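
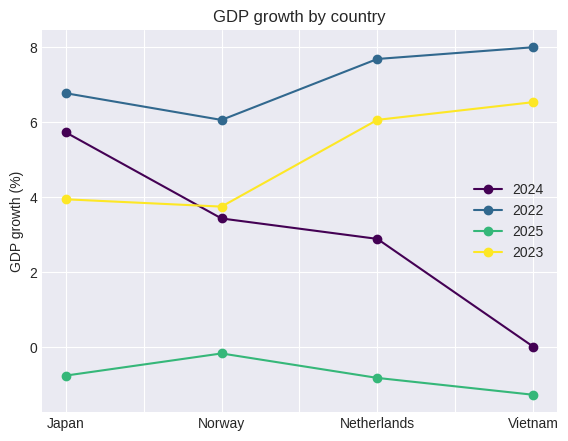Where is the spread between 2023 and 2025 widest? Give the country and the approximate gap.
Vietnam, ≈ 8 %

Vietnam: 2023 ≈ 7, 2025 ≈ -1 → gap ≈ 8. Next-largest (Netherlands) is only ≈ 7.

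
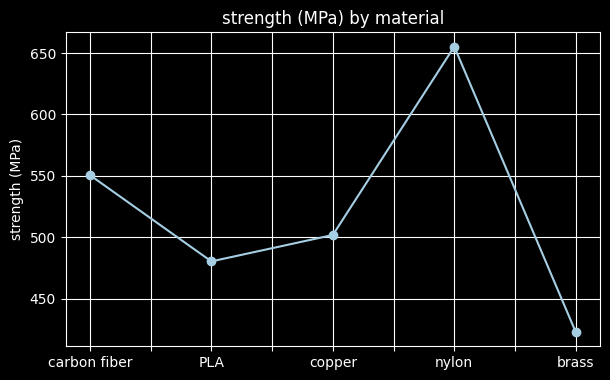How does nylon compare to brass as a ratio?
≈ 1.57×

nylon ≈ 660, brass ≈ 420; 660/420 ≈ 1.57.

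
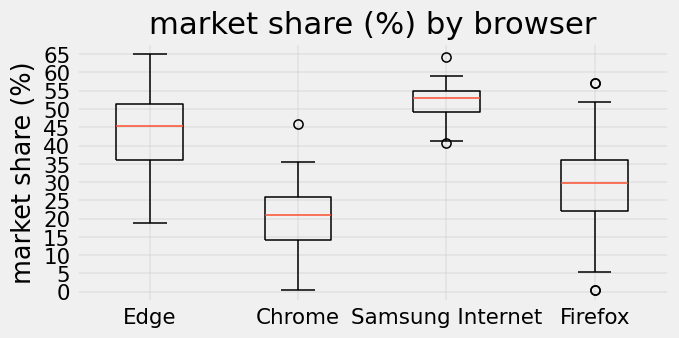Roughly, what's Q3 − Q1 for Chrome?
≈ 10

Q3 ≈ 25, Q1 ≈ 15; IQR ≈ 10.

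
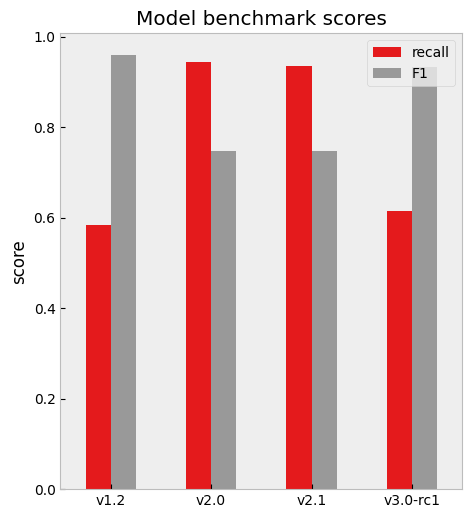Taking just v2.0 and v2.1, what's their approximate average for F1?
(0.7 + 0.7) / 2 ≈ 0.7.

≈ 0.7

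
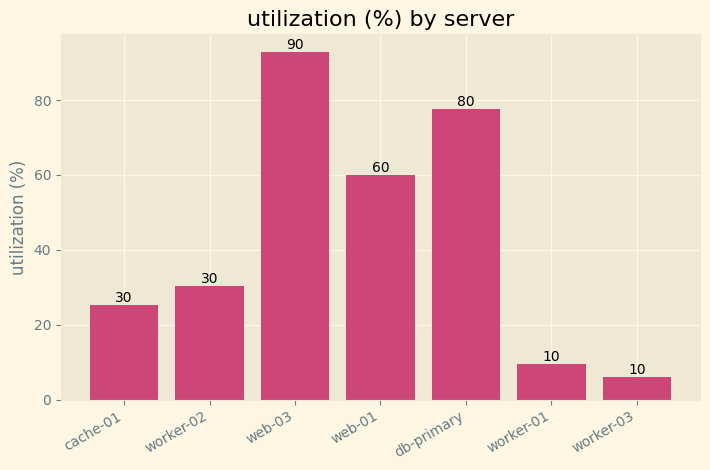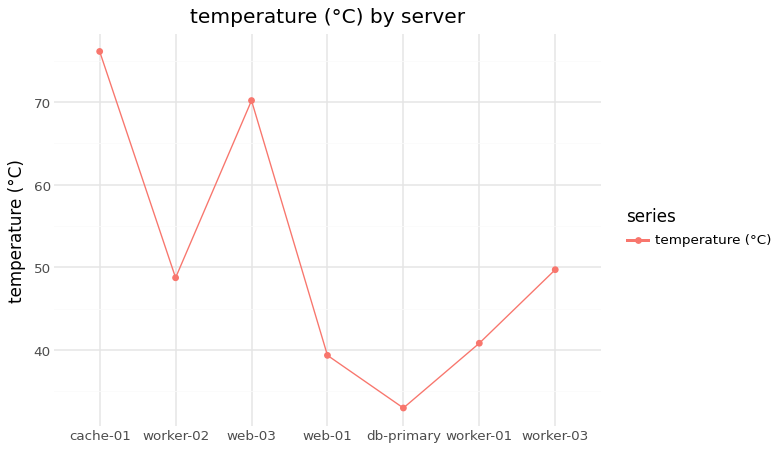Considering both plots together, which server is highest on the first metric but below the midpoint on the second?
Chart 2 median temperature (°C) ≈ 50; below-median servers: web-01, db-primary, worker-01. Among those, db-primary has the highest utilization (%) (≈ 80).

db-primary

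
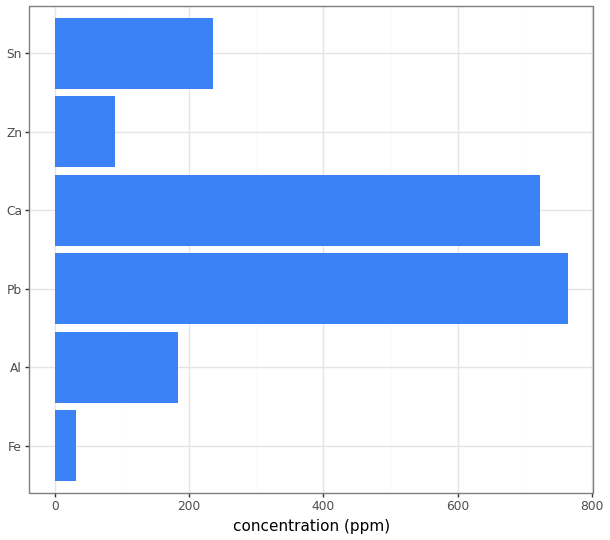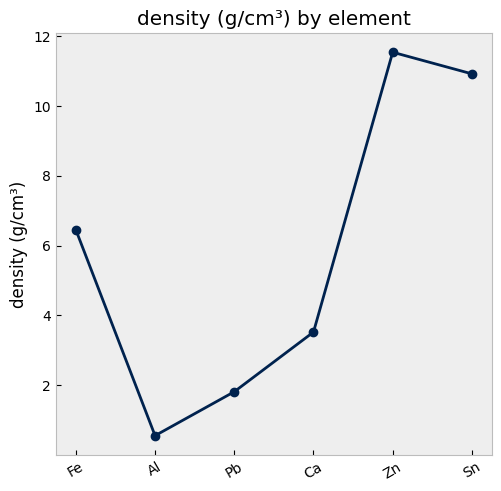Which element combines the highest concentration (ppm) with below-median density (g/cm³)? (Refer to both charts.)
Pb

Chart 2 median density (g/cm³) ≈ 4; below-median elements: Al, Pb, Ca. Among those, Pb has the highest concentration (ppm) (≈ 800).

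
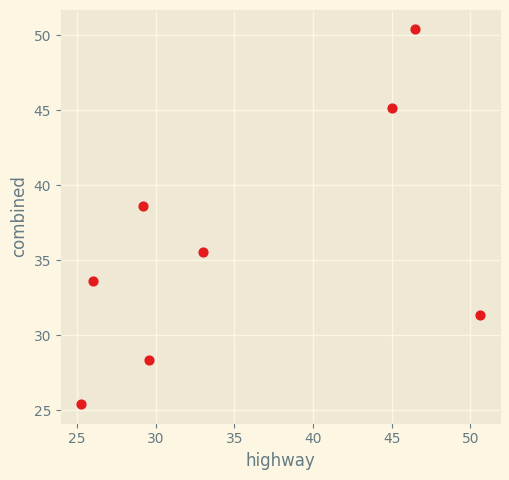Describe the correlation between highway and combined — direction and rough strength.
positive, moderate

Points are positively correlated; moderate (|r| ≈ 0.6).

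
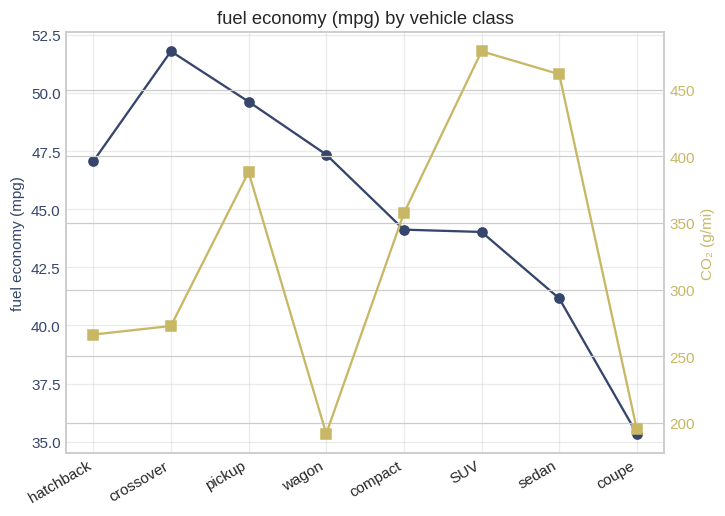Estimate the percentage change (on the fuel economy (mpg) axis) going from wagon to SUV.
≈ -8.3%

wagon ≈ 48, SUV ≈ 44; (44 − 48) / 48 ≈ -8.3%.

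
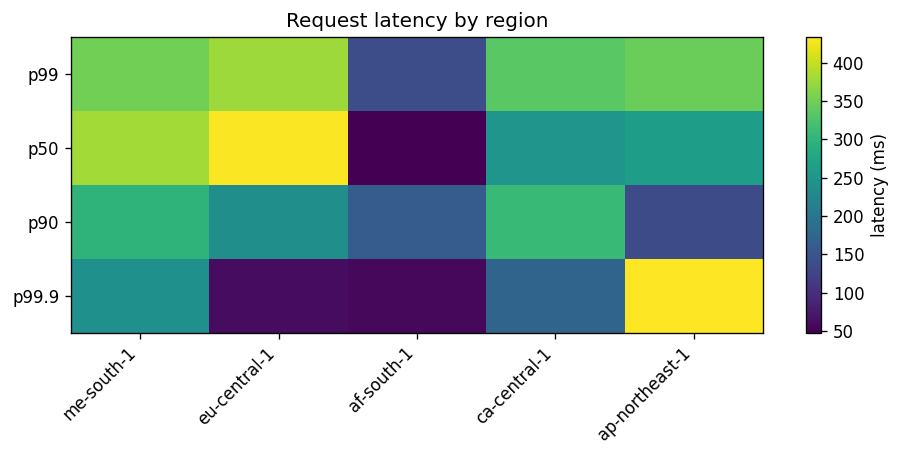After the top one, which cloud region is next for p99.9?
Top 3 for p99.9: ap-northeast-1 ≈ 450, me-south-1 ≈ 250, ca-central-1 ≈ 150.

me-south-1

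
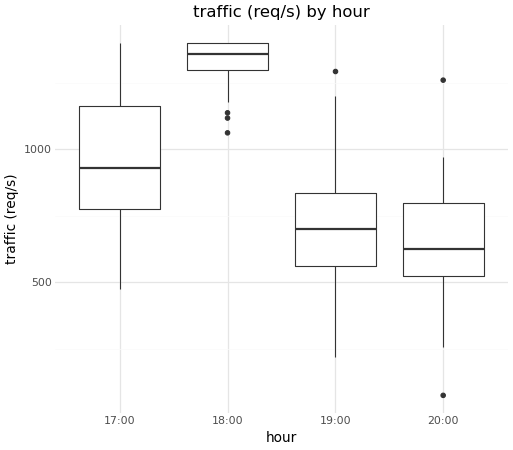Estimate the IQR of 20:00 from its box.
≈ 300

Q3 ≈ 800, Q1 ≈ 500; IQR ≈ 300.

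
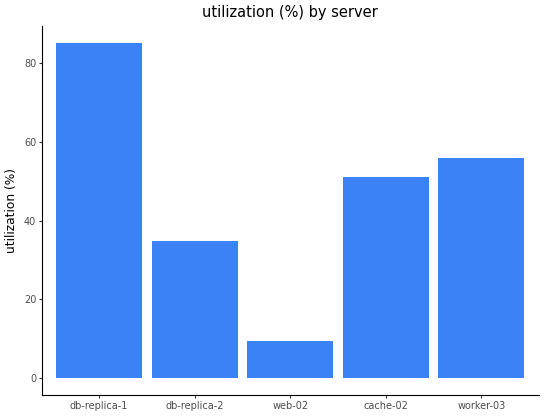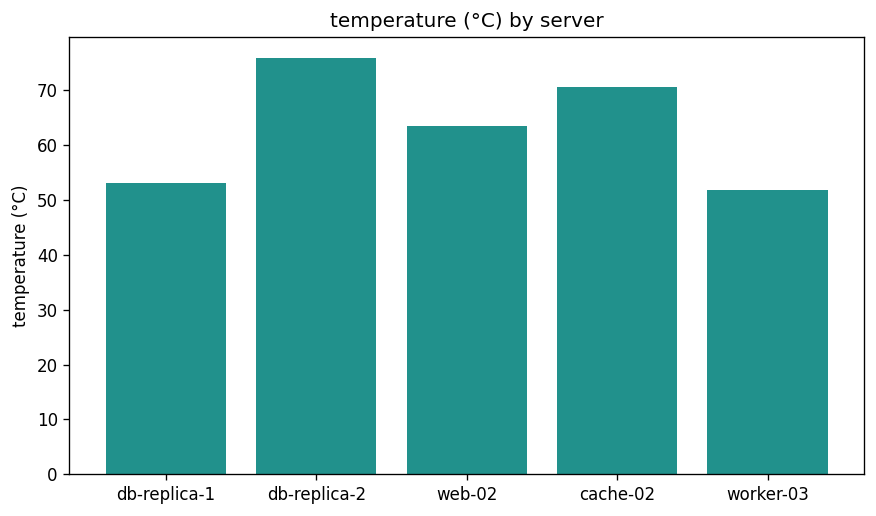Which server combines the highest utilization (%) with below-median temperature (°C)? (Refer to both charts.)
Chart 2 median temperature (°C) ≈ 60; below-median servers: db-replica-1, worker-03. Among those, db-replica-1 has the highest utilization (%) (≈ 90).

db-replica-1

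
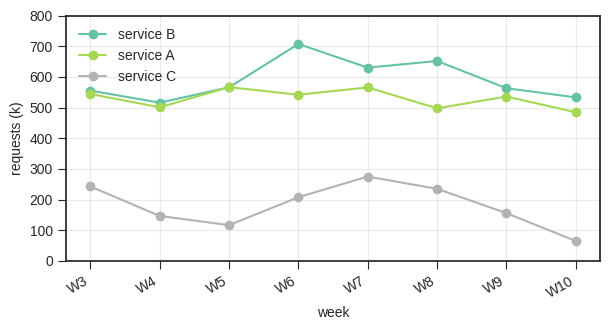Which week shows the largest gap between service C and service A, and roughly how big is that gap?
W5: service C ≈ 100, service A ≈ 600 → gap ≈ 500. Next-largest (W10) is only ≈ 400.

W5, ≈ 500 k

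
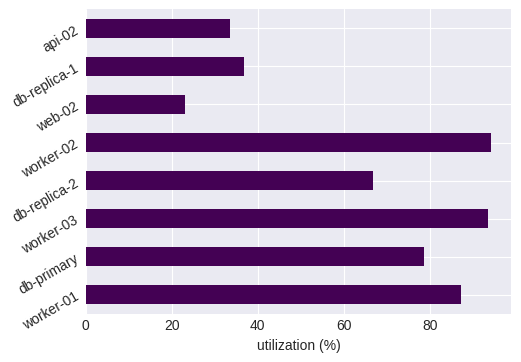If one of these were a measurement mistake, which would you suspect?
web-02 ≈ 20; the rest sit between ≈ 30 and ≈ 90.

web-02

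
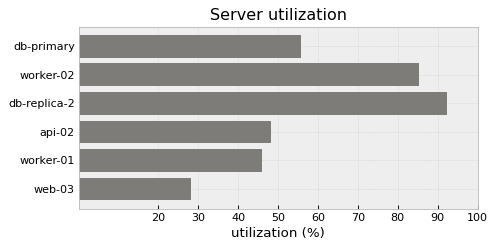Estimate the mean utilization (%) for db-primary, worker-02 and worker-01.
≈ 67

(60 + 90 + 50) / 3 ≈ 67.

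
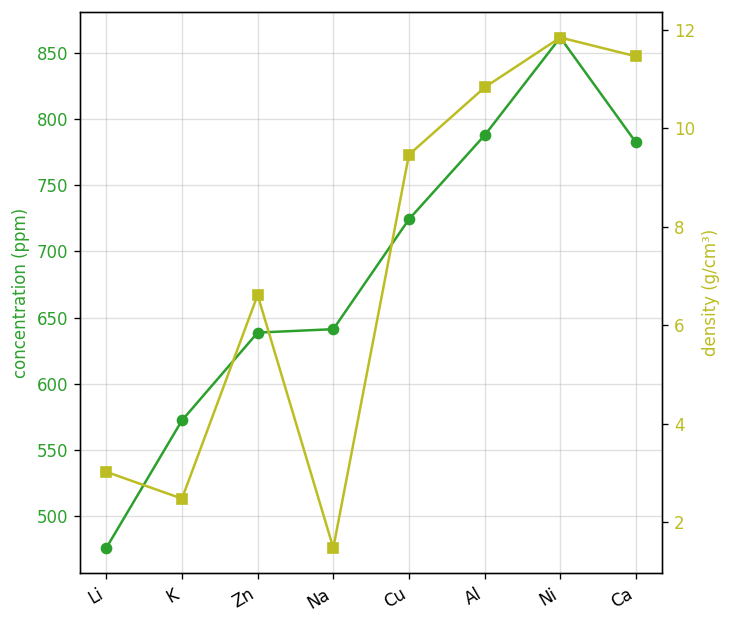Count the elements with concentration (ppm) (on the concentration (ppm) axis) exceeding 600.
Above 600: Zn, Na, Cu, Al, Ni, Ca.

6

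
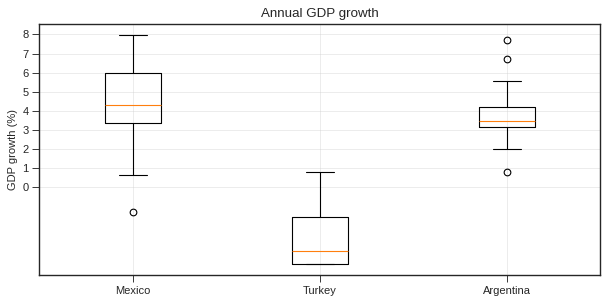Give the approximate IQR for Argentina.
≈ 1

Q3 ≈ 4, Q1 ≈ 3; IQR ≈ 1.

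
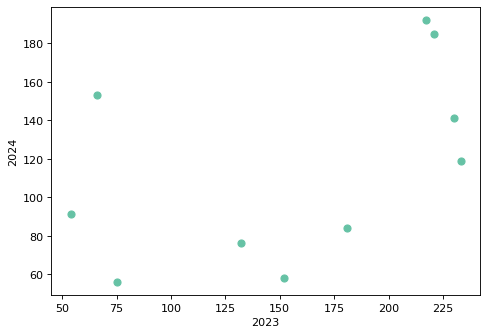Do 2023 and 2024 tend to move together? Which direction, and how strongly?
Points are positively correlated; moderate (|r| ≈ 0.5).

positive, moderate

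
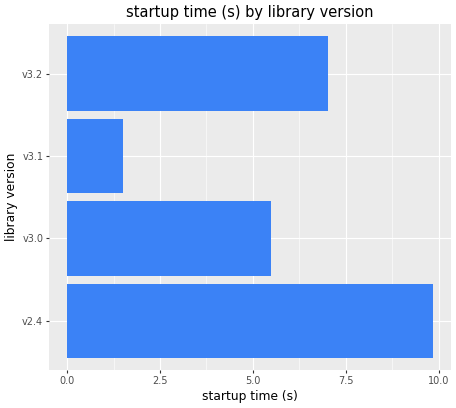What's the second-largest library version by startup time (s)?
v3.2

Top 3: v2.4 ≈ 10, v3.2 ≈ 7, v3.0 ≈ 5.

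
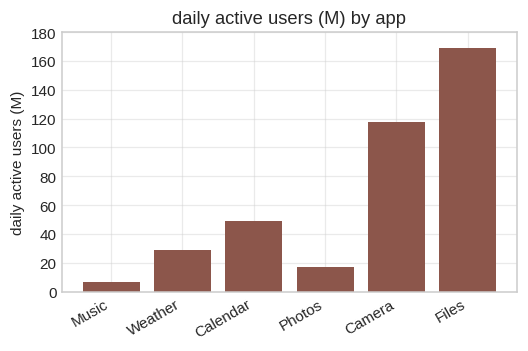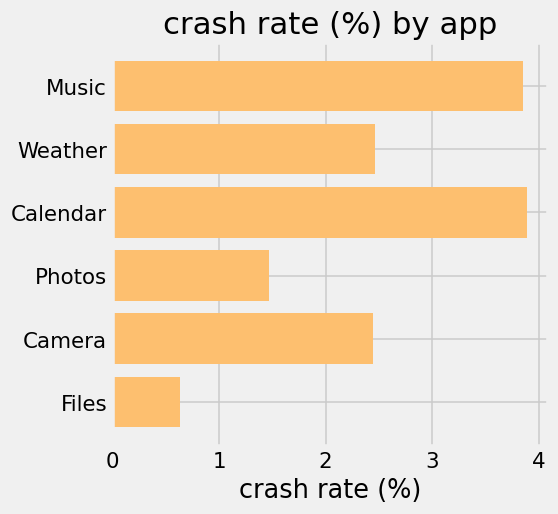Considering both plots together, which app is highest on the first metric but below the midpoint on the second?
Files

Chart 2 median crash rate (%) ≈ 2.5; below-median apps: Photos, Camera, Files. Among those, Files has the highest daily active users (M) (≈ 160).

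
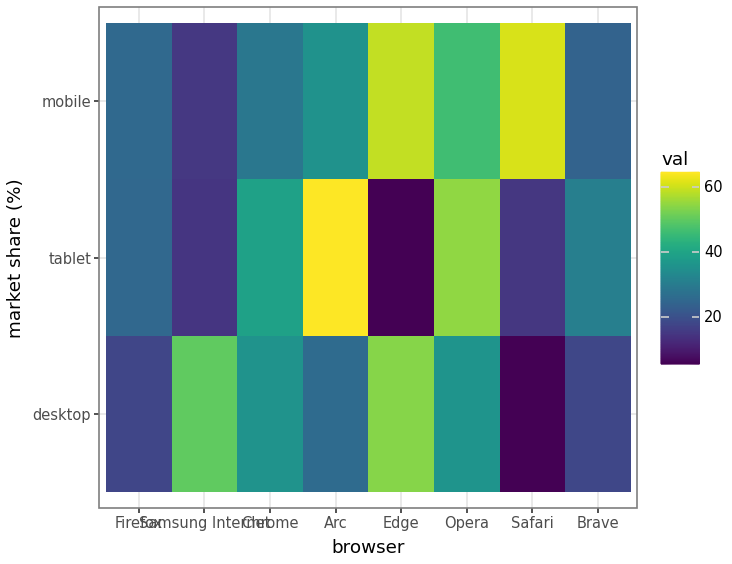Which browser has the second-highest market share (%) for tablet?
Opera

Top 3 for tablet: Arc ≈ 65, Opera ≈ 55, Chrome ≈ 40.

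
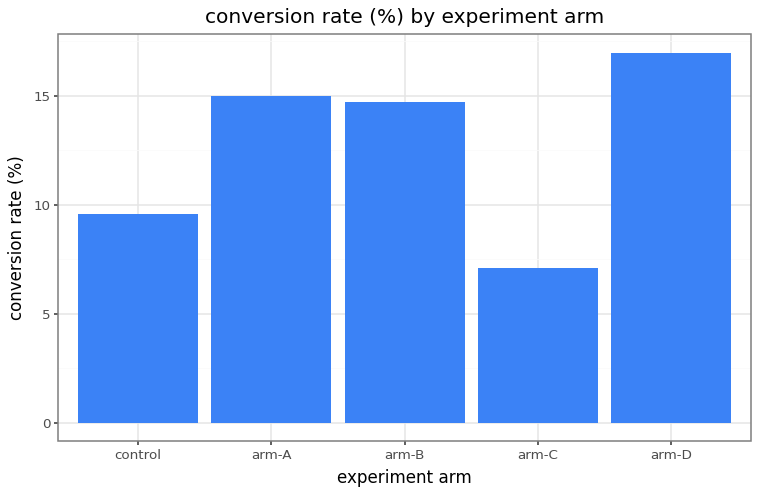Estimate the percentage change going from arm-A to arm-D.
arm-A ≈ 14, arm-D ≈ 16; (16 − 14) / 14 ≈ +14.3%.

≈ +14.3%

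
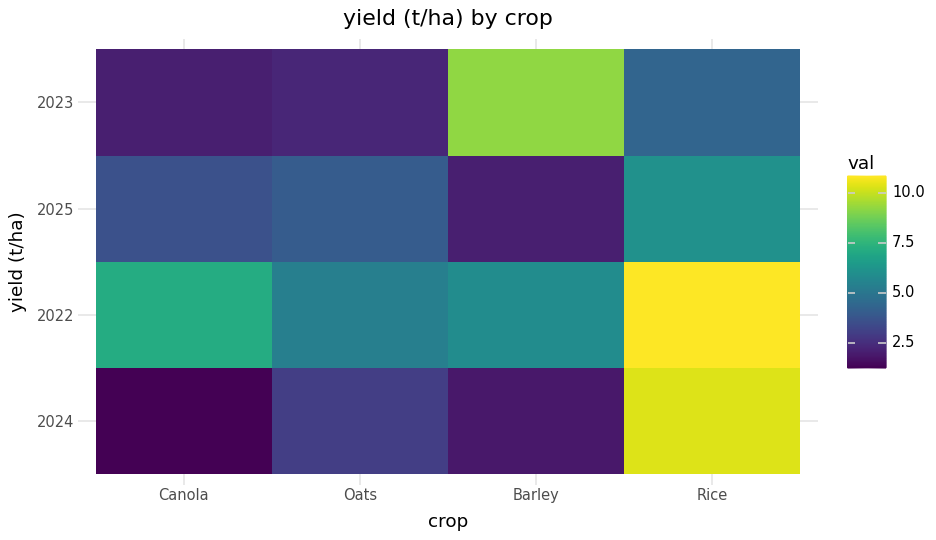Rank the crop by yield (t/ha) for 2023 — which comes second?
Top 3 for 2023: Barley ≈ 9, Rice ≈ 4, Oats ≈ 2.

Rice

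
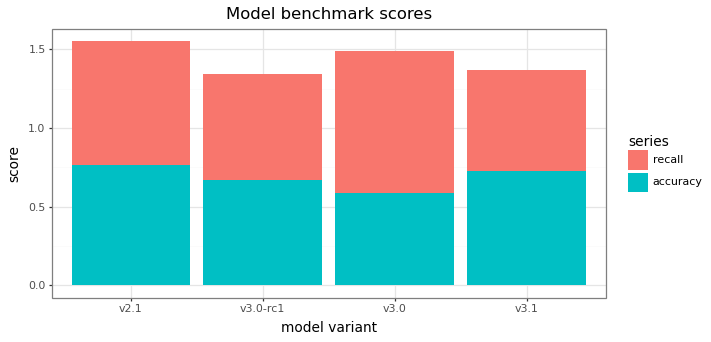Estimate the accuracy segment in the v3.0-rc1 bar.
≈ 0.6

accuracy top ≈ 0.6, bottom ≈ 0.0; segment ≈ 0.6.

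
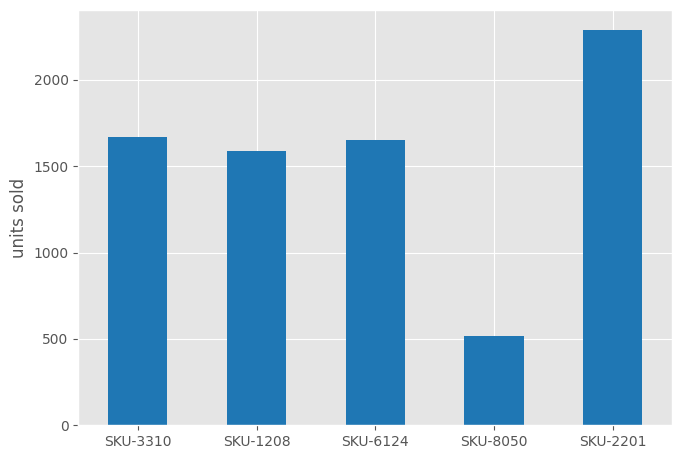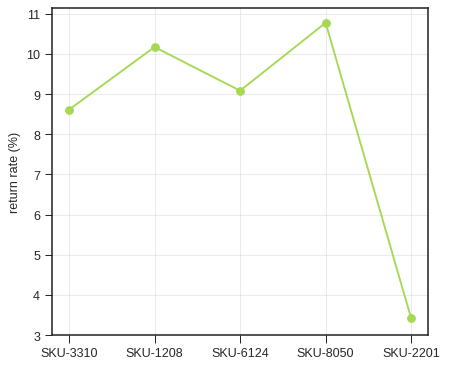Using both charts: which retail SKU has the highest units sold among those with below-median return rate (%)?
Chart 2 median return rate (%) ≈ 9; below-median retail SKUs: SKU-3310, SKU-2201. Among those, SKU-2201 has the highest units sold (≈ 2500).

SKU-2201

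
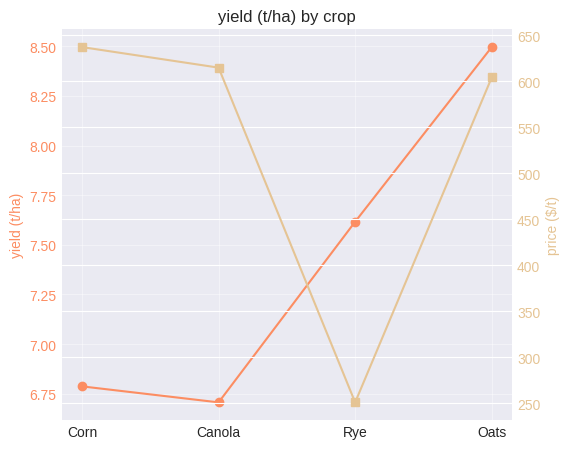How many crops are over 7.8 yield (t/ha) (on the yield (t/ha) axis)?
Above 7.8: Oats.

1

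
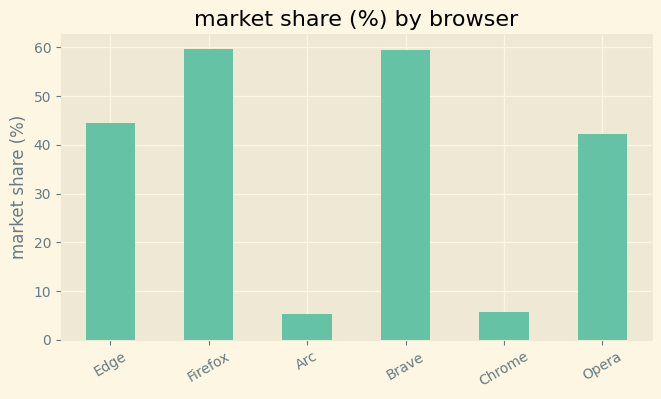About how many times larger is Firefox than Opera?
≈ 1.5×

Firefox ≈ 60, Opera ≈ 40; 60/40 ≈ 1.5.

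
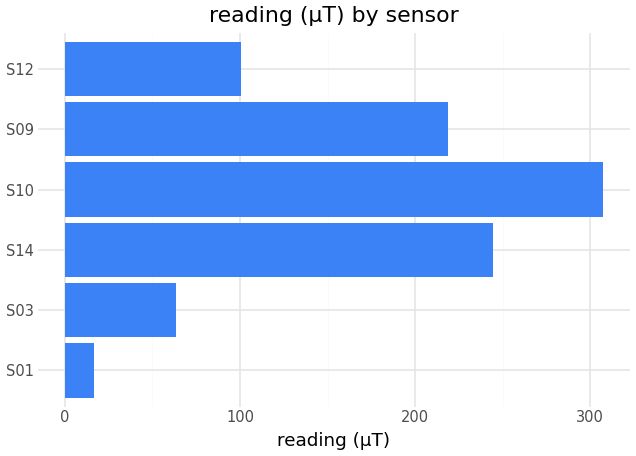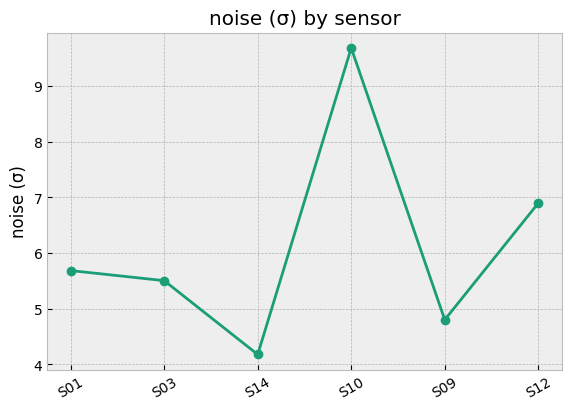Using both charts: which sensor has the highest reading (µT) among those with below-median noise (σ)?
Chart 2 median noise (σ) ≈ 6; below-median sensors: S03, S14, S09. Among those, S14 has the highest reading (µT) (≈ 250).

S14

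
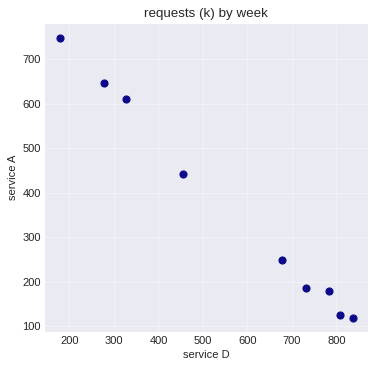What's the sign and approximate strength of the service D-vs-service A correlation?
negative, strong

Points are negatively correlated; strong (|r| ≈ 1.0).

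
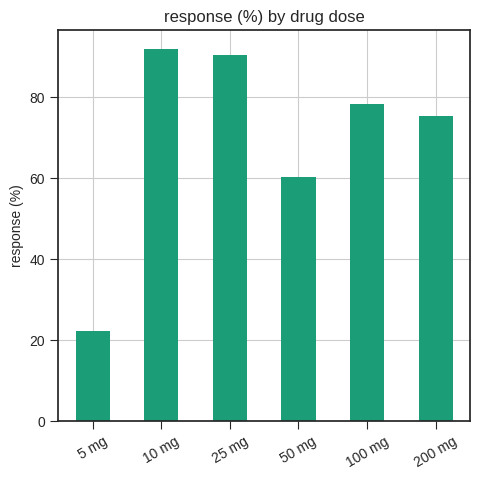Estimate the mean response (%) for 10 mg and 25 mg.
(90 + 90) / 2 ≈ 90.

≈ 90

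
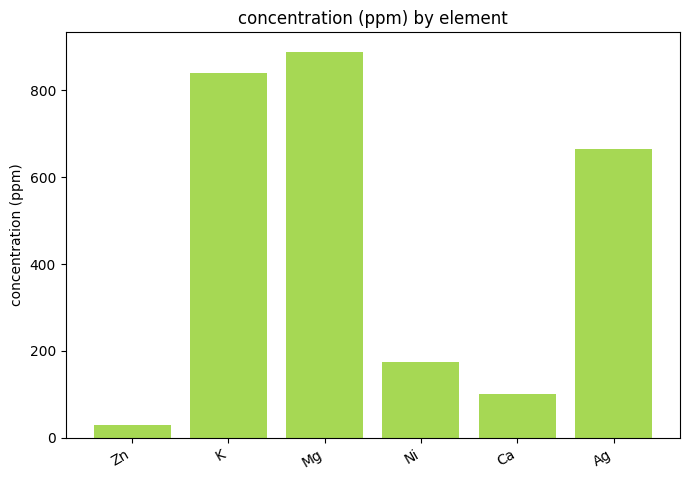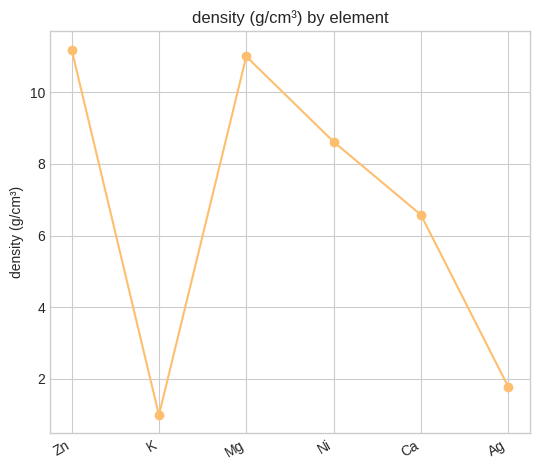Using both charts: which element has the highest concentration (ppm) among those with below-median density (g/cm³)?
K

Chart 2 median density (g/cm³) ≈ 8; below-median elements: K, Ca, Ag. Among those, K has the highest concentration (ppm) (≈ 800).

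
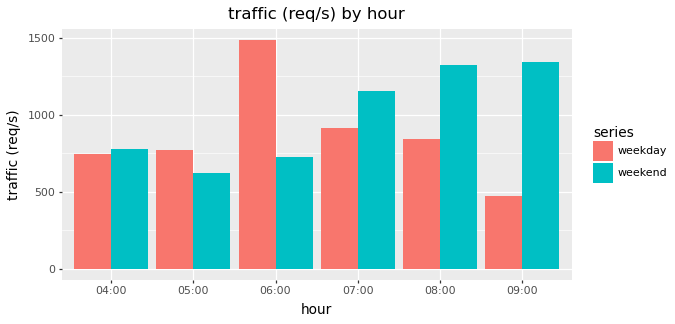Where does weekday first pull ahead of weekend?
05:00

04:00: weekday ≈ 800 vs weekend ≈ 800 (not yet); 05:00: weekday ≈ 800 vs weekend ≈ 600 (first crossover).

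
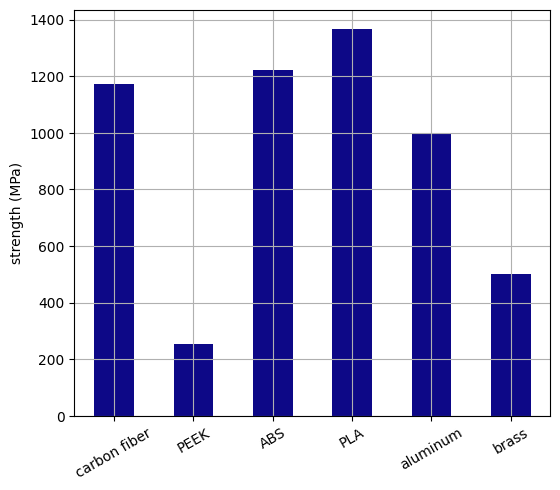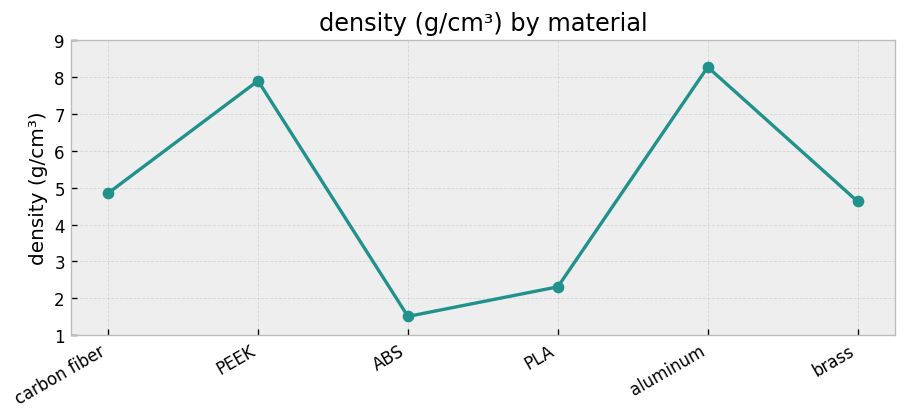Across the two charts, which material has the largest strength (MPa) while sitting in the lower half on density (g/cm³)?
Chart 2 median density (g/cm³) ≈ 5; below-median materials: ABS, PLA, brass. Among those, PLA has the highest strength (MPa) (≈ 1400).

PLA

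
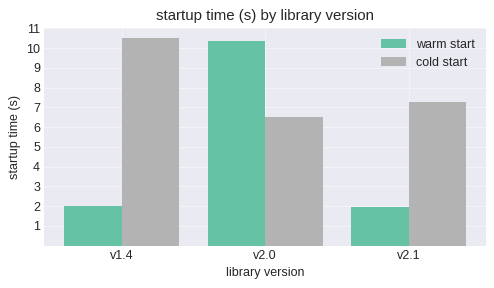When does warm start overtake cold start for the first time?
v2.0

v1.4: warm start ≈ 2 vs cold start ≈ 11 (not yet); v2.0: warm start ≈ 10 vs cold start ≈ 7 (first crossover).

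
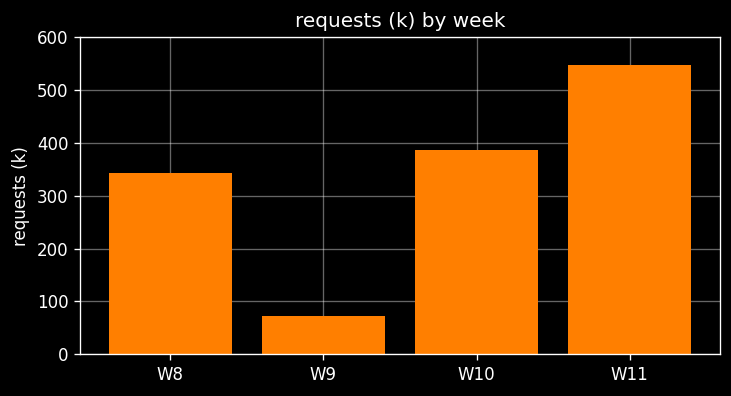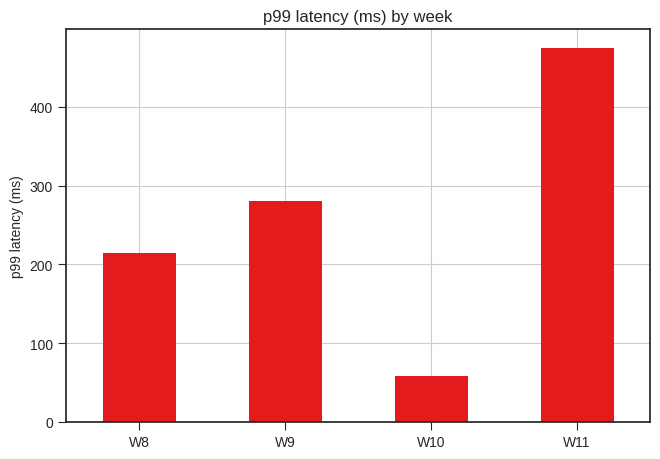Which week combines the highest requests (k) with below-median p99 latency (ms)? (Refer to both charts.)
W10

Chart 2 median p99 latency (ms) ≈ 250; below-median weeks: W8, W10. Among those, W10 has the highest requests (k) (≈ 400).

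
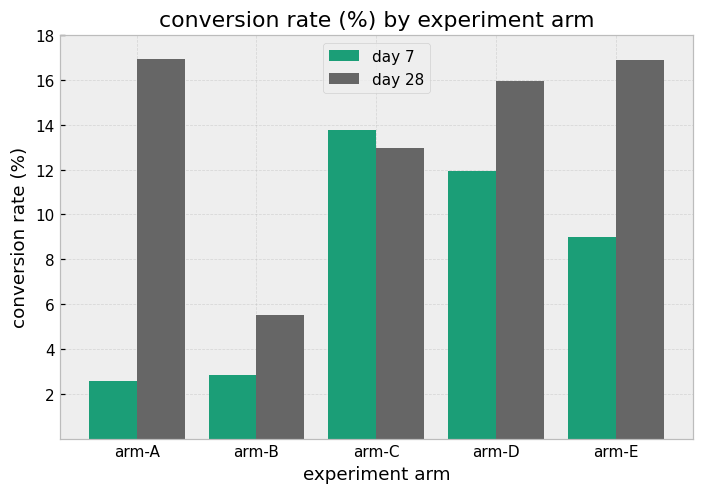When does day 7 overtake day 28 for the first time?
arm-C

arm-B: day 7 ≈ 2 vs day 28 ≈ 6 (not yet); arm-C: day 7 ≈ 14 vs day 28 ≈ 12 (first crossover).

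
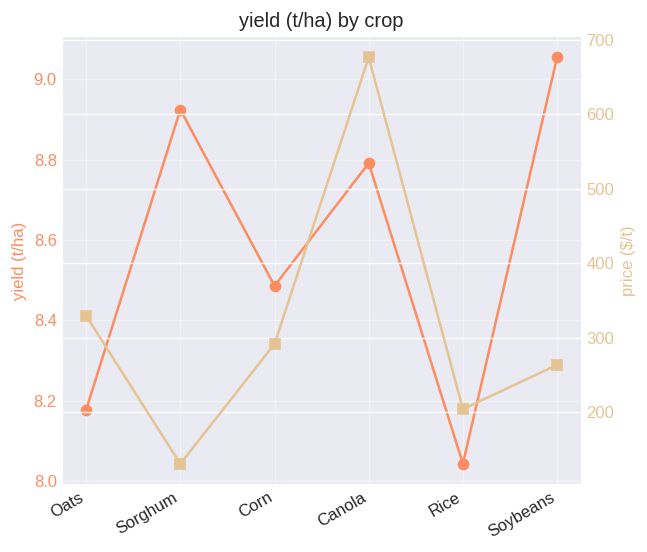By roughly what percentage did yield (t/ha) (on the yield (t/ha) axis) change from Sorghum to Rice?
≈ -10.1%

Sorghum ≈ 8.9, Rice ≈ 8.0; (8.0 − 8.9) / 8.9 ≈ -10.1%.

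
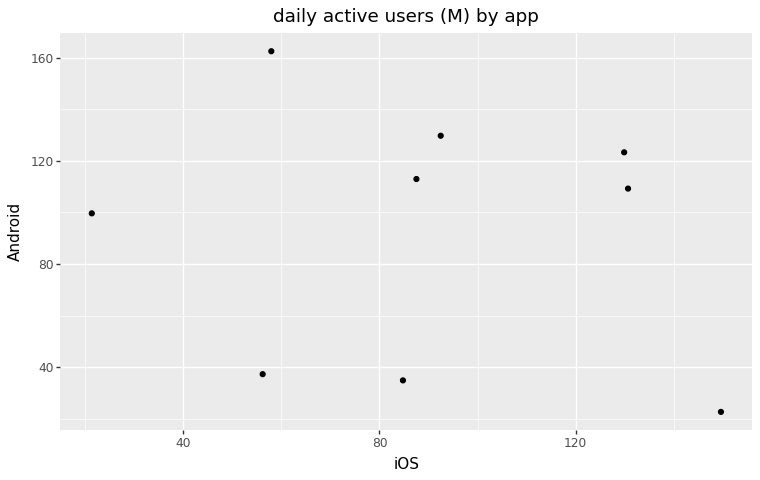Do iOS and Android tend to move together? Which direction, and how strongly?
Points are roughly uncorrelated; weak (|r| ≈ 0.2).

no clear correlation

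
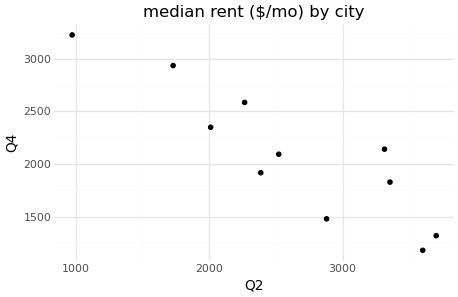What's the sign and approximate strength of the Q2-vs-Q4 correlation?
negative, strong

Points are negatively correlated; strong (|r| ≈ 0.9).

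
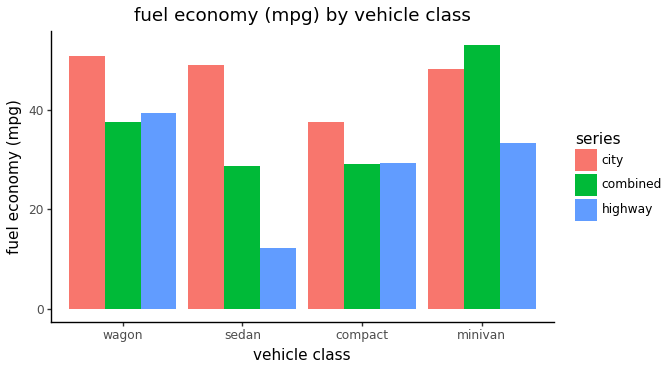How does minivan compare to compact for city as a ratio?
≈ 1.25×

minivan ≈ 50, compact ≈ 40; 50/40 ≈ 1.25.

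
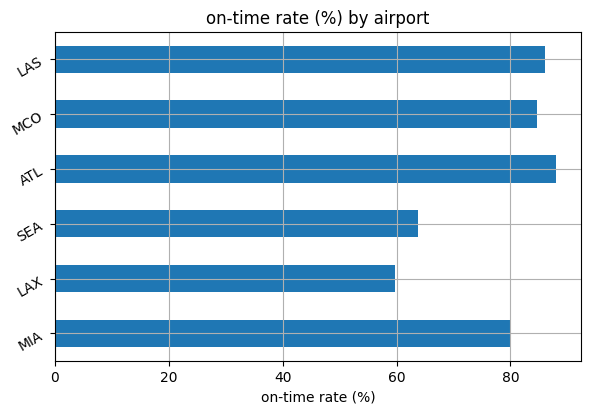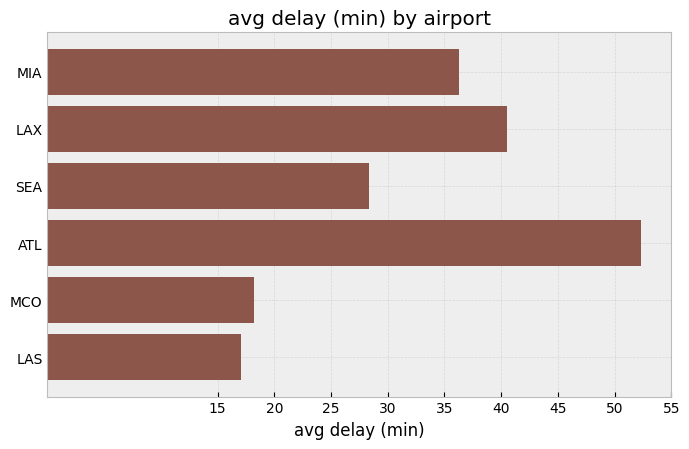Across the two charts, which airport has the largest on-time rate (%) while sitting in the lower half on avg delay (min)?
LAS

Chart 2 median avg delay (min) ≈ 30; below-median airports: SEA, MCO, LAS. Among those, LAS has the highest on-time rate (%) (≈ 90).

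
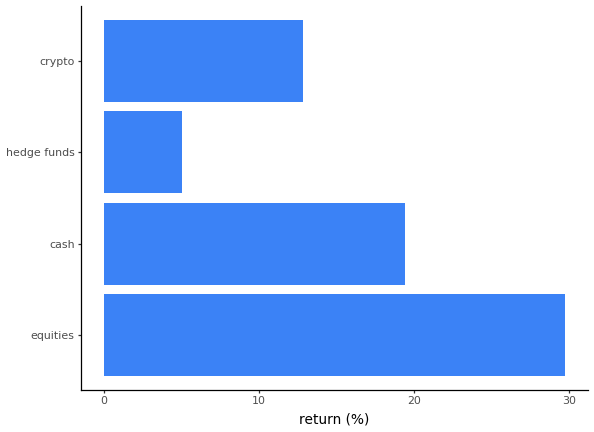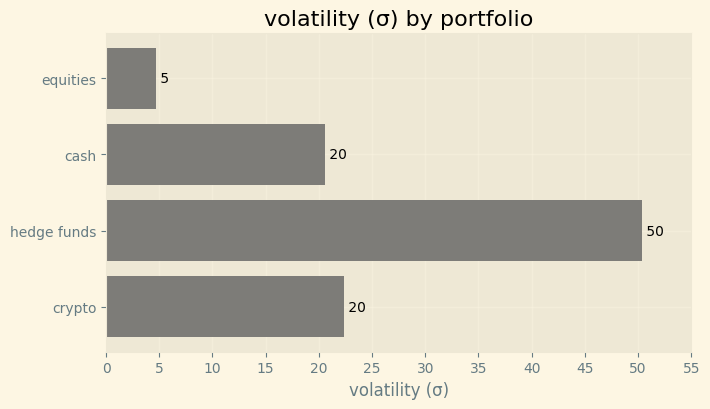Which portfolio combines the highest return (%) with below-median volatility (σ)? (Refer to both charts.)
equities

Chart 2 median volatility (σ) ≈ 20; below-median portfolios: equities, cash. Among those, equities has the highest return (%) (≈ 30).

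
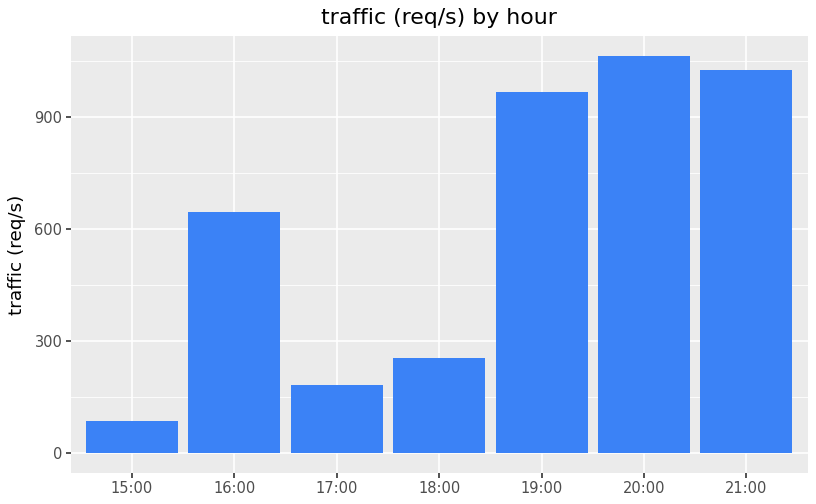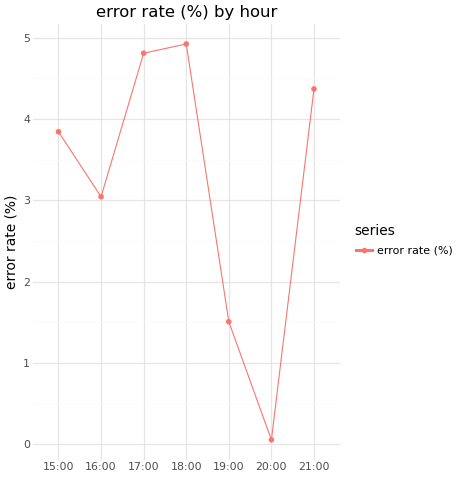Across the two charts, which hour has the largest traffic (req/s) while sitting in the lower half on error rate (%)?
Chart 2 median error rate (%) ≈ 4; below-median hours: 16:00, 19:00, 20:00. Among those, 20:00 has the highest traffic (req/s) (≈ 1100).

20:00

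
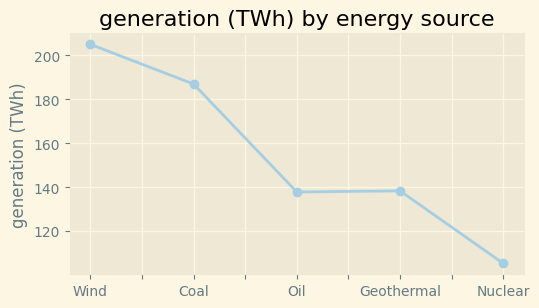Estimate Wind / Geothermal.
≈ 1.43×

Wind ≈ 200, Geothermal ≈ 140; 200/140 ≈ 1.43.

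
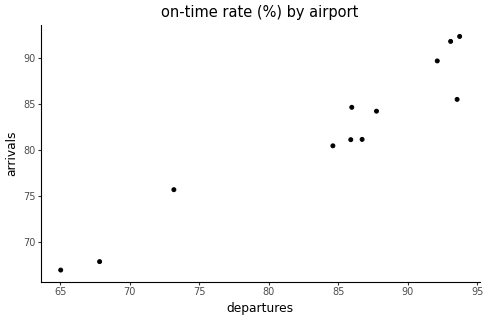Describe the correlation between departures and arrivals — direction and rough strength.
positive, strong

Points are positively correlated; strong (|r| ≈ 1.0).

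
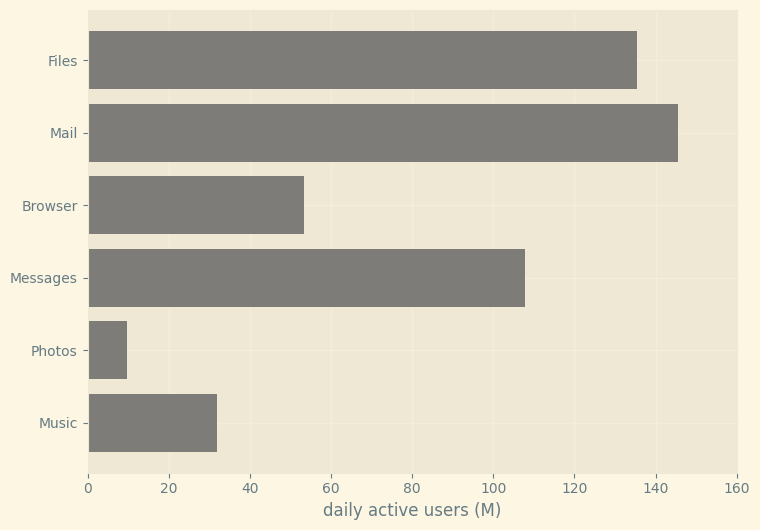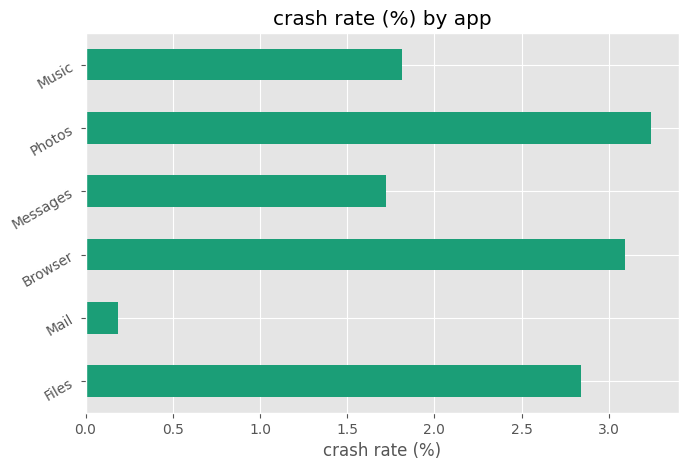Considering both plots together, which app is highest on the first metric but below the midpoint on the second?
Chart 2 median crash rate (%) ≈ 2.5; below-median apps: Mail, Messages, Music. Among those, Mail has the highest daily active users (M) (≈ 140).

Mail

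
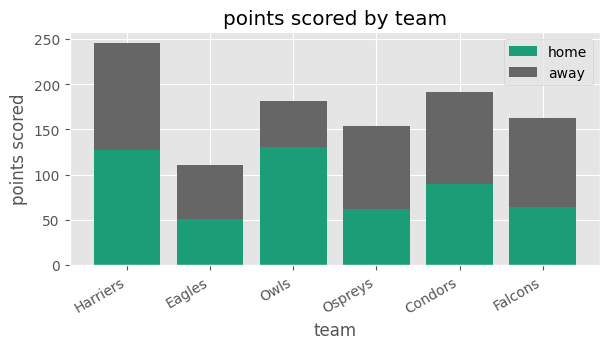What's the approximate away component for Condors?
≈ 100

away top ≈ 200, bottom ≈ 100; segment ≈ 100.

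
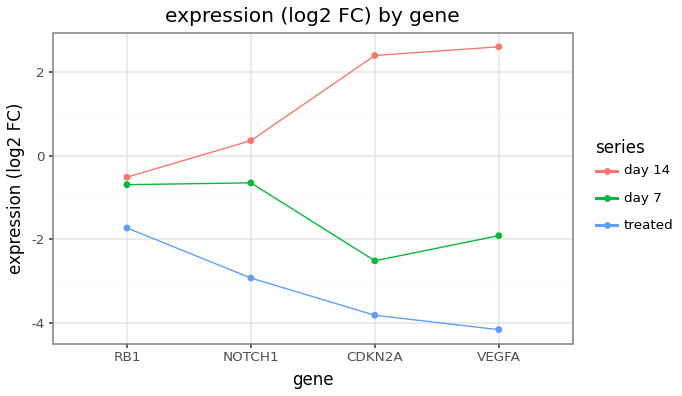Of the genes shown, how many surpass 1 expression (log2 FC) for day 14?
2

Above 1: CDKN2A, VEGFA.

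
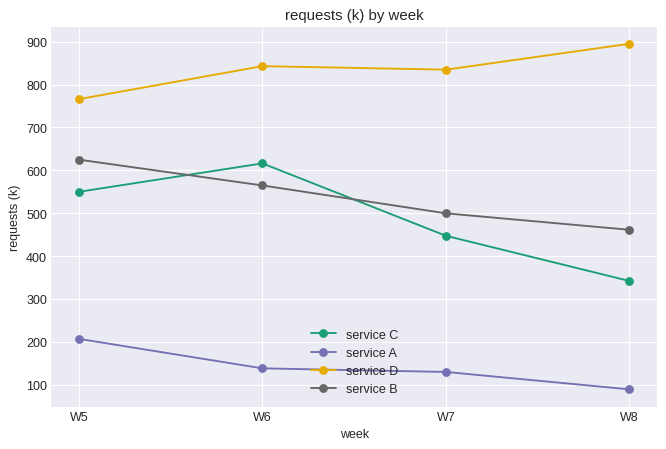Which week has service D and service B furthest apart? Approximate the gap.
W8: service D ≈ 900, service B ≈ 500 → gap ≈ 400. Next-largest (W7) is only ≈ 300.

W8, ≈ 400 k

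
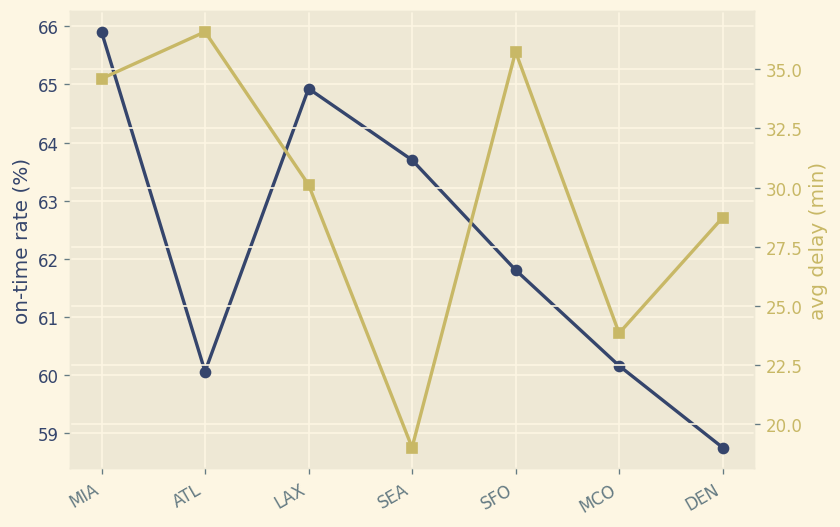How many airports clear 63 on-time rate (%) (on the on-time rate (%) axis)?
Above 63: MIA, LAX, SEA.

3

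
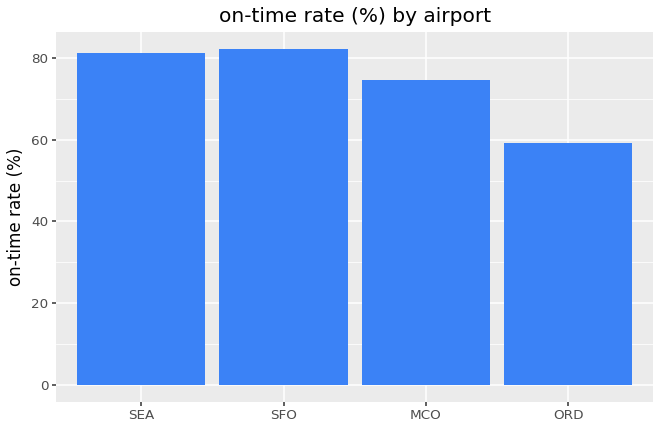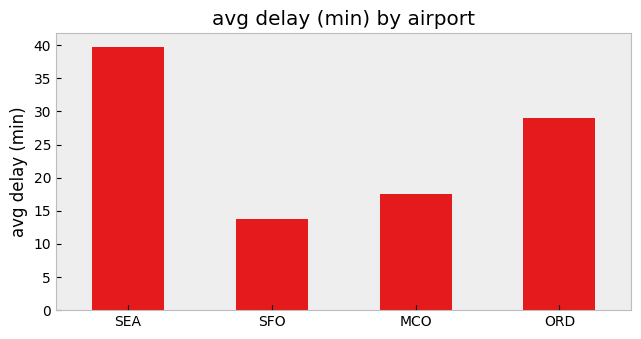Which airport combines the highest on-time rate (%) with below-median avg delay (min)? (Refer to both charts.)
Chart 2 median avg delay (min) ≈ 25; below-median airports: SFO, MCO. Among those, SFO has the highest on-time rate (%) (≈ 80).

SFO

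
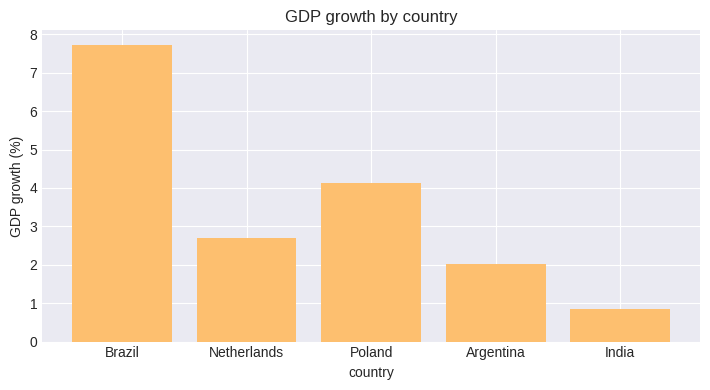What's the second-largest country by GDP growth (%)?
Top 3: Brazil ≈ 8, Poland ≈ 4, Netherlands ≈ 3.

Poland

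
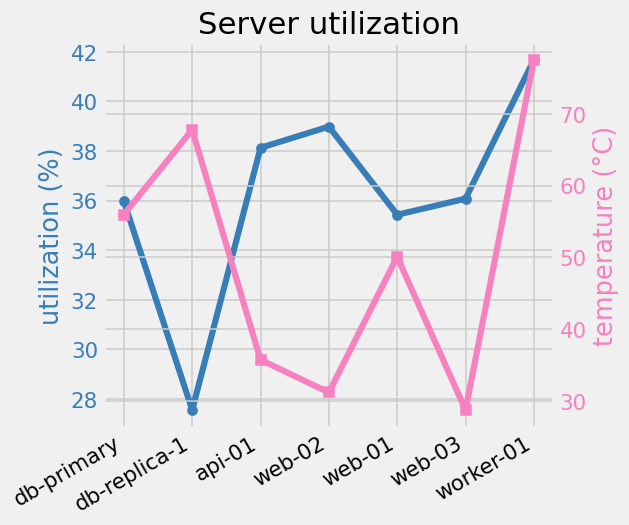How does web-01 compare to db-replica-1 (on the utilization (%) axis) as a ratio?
web-01 ≈ 36, db-replica-1 ≈ 28; 36/28 ≈ 1.29.

≈ 1.29×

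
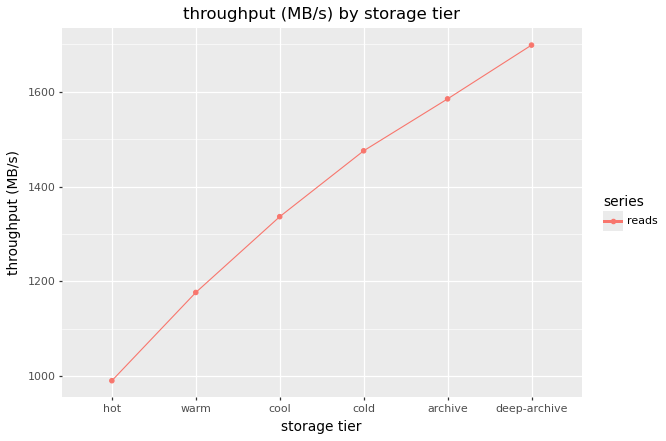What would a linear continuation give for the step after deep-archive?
≈ 1800

Last three: 1500, 1600, 1700 → slope ≈ 100/step → next ≈ 1800.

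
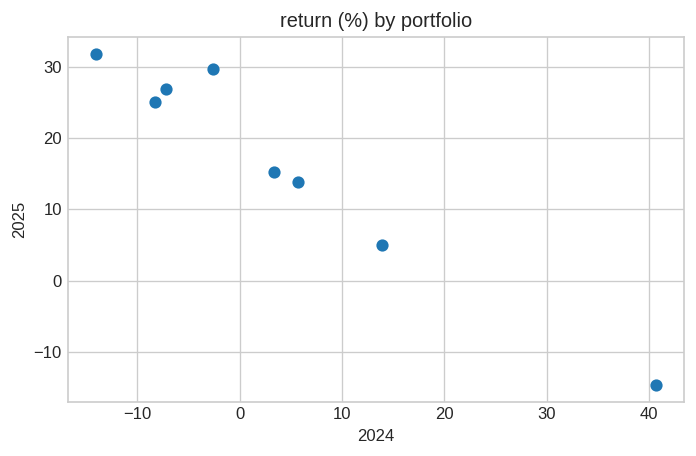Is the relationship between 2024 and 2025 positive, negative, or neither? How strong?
Points are negatively correlated; strong (|r| ≈ 1.0).

negative, strong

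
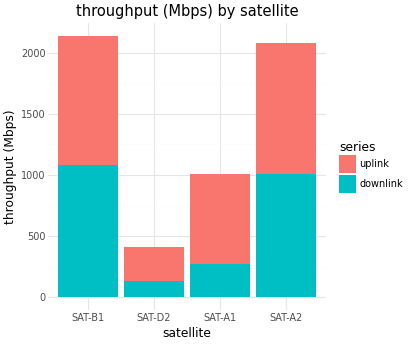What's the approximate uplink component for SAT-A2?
uplink top ≈ 2000, bottom ≈ 1000; segment ≈ 1000.

≈ 1000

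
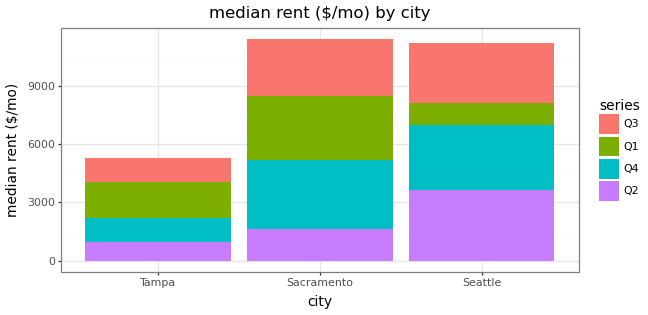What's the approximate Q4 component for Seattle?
Q4 top ≈ 7000, bottom ≈ 4000; segment ≈ 3000.

≈ 3000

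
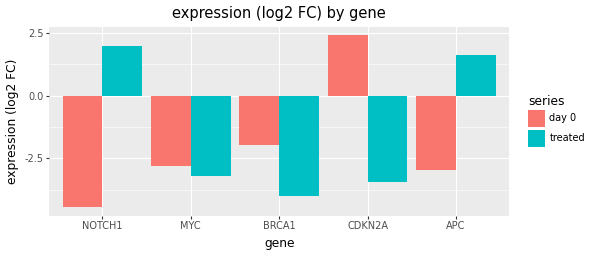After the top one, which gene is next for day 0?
Top 3 for day 0: CDKN2A ≈ 2, BRCA1 ≈ -2, MYC ≈ -3.

BRCA1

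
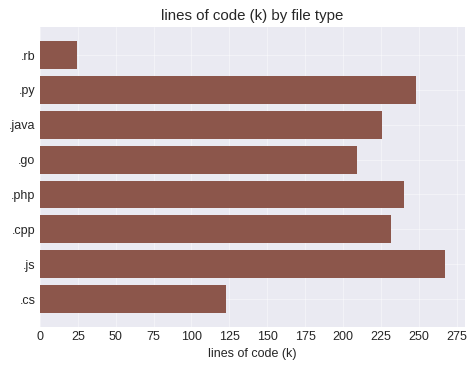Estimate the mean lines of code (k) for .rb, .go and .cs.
≈ 117

(25 + 200 + 125) / 3 ≈ 117.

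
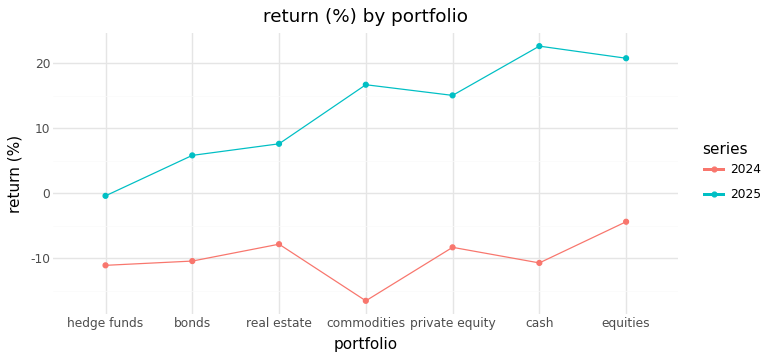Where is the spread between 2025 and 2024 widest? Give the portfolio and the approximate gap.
cash, ≈ 35 %

cash: 2025 ≈ 25, 2024 ≈ -10 → gap ≈ 35. Next-largest (commodities) is only ≈ 30.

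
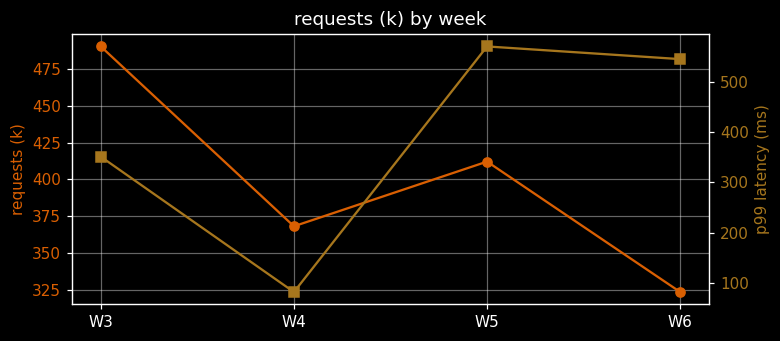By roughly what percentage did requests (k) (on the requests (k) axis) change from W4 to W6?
W4 ≈ 360, W6 ≈ 320; (320 − 360) / 360 ≈ -11.1%.

≈ -11.1%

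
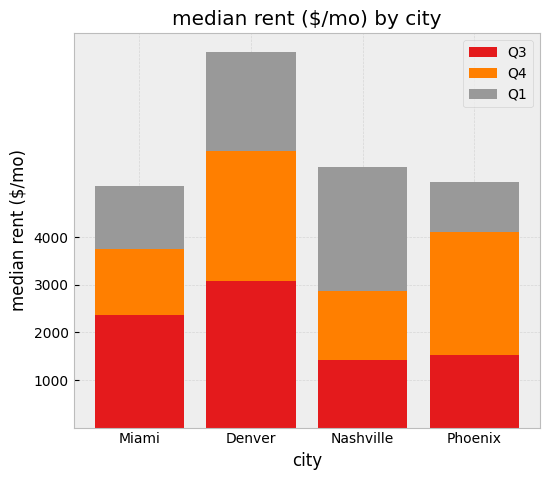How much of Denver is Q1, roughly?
≈ 2000

Q1 top ≈ 8000, bottom ≈ 6000; segment ≈ 2000.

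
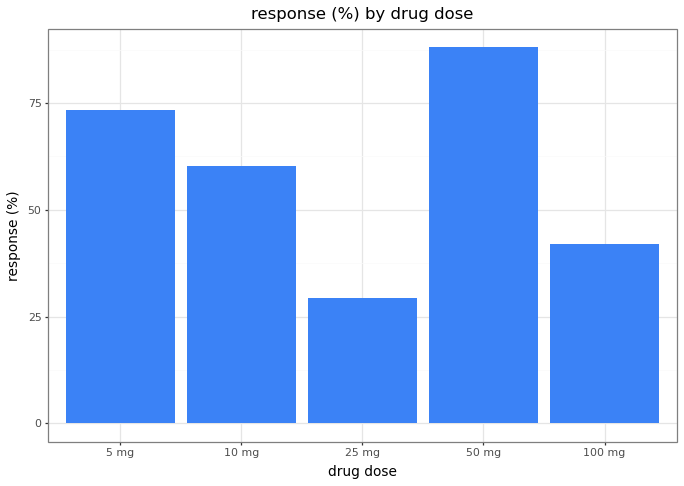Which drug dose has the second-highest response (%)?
Top 3: 50 mg ≈ 90, 5 mg ≈ 70, 10 mg ≈ 60.

5 mg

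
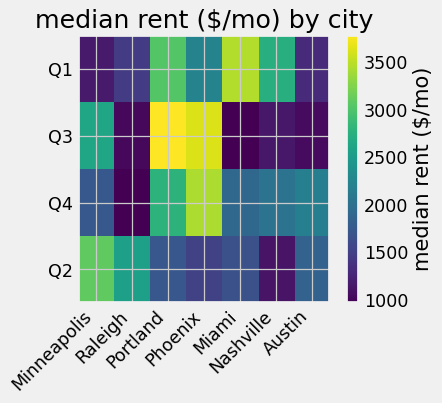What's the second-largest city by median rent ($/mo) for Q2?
Top 3 for Q2: Minneapolis ≈ 3000, Raleigh ≈ 2500, Austin ≈ 2000.

Raleigh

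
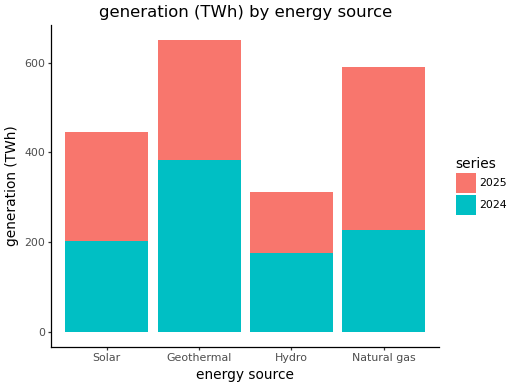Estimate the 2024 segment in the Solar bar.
2024 top ≈ 200, bottom ≈ 0; segment ≈ 200.

≈ 200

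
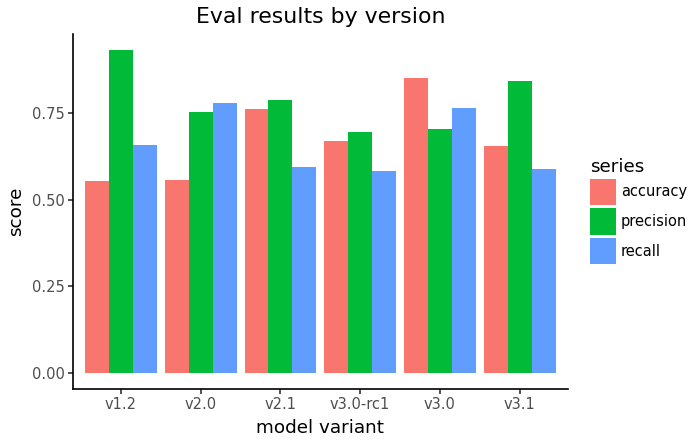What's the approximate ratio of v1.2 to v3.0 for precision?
≈ 1.29×

v1.2 ≈ 0.9, v3.0 ≈ 0.7; 0.9/0.7 ≈ 1.29.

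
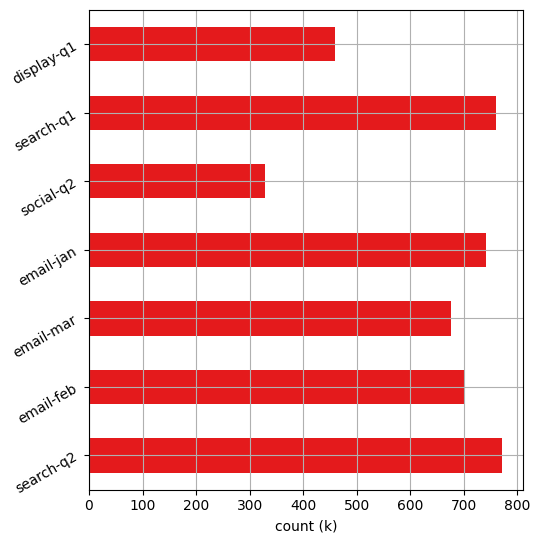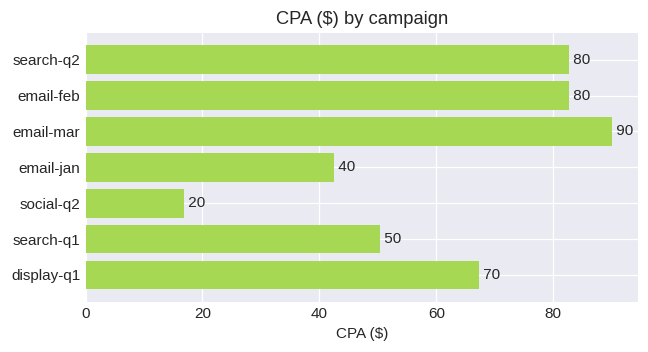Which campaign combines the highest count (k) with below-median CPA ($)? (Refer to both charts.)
Chart 2 median CPA ($) ≈ 70; below-median campaigns: email-jan, social-q2, search-q1. Among those, search-q1 has the highest count (k) (≈ 800).

search-q1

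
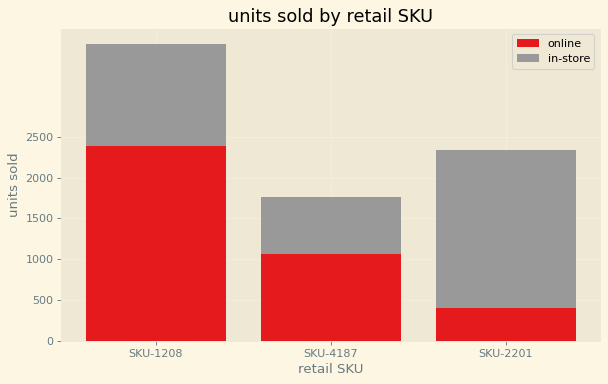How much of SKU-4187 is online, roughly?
online top ≈ 1000, bottom ≈ 0; segment ≈ 1000.

≈ 1000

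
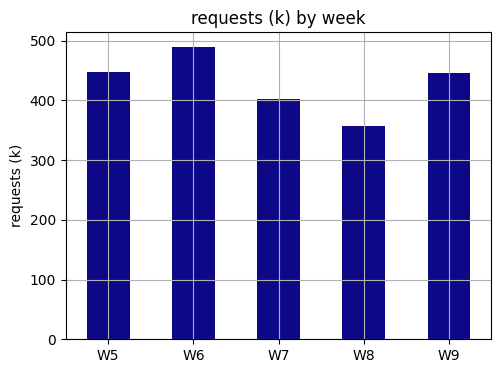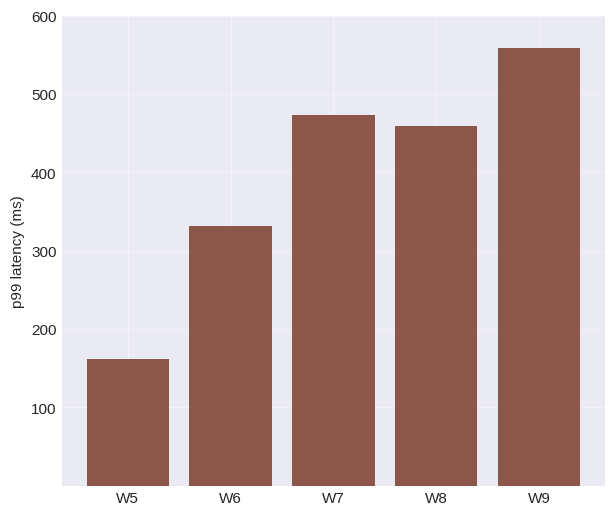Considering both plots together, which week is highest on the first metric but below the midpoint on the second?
Chart 2 median p99 latency (ms) ≈ 500; below-median weeks: W5, W6. Among those, W6 has the highest requests (k) (≈ 500).

W6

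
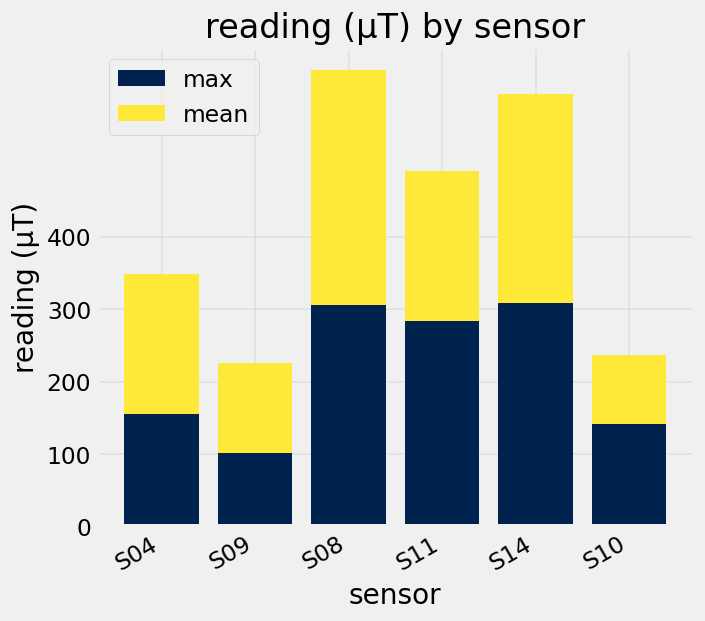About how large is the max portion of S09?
≈ 100

max top ≈ 100, bottom ≈ 0; segment ≈ 100.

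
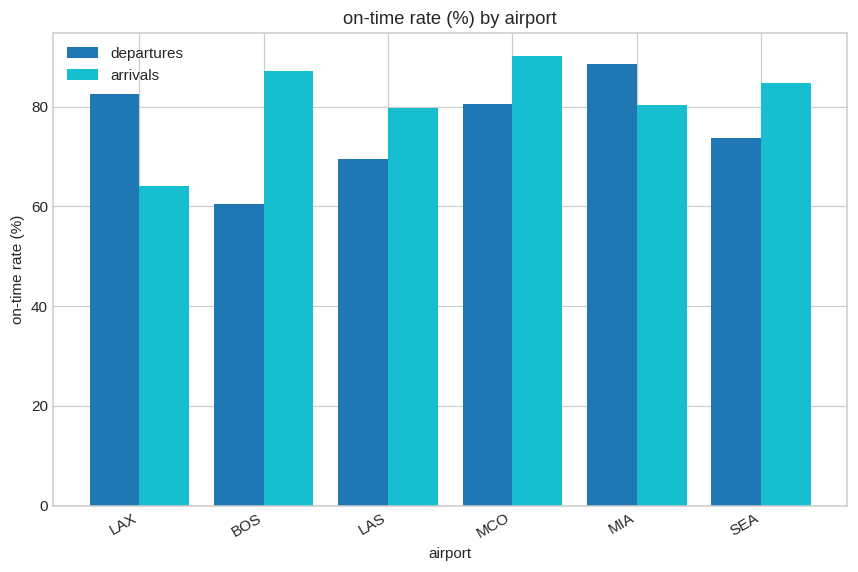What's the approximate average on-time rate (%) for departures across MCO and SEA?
(80 + 70) / 2 ≈ 75.

≈ 75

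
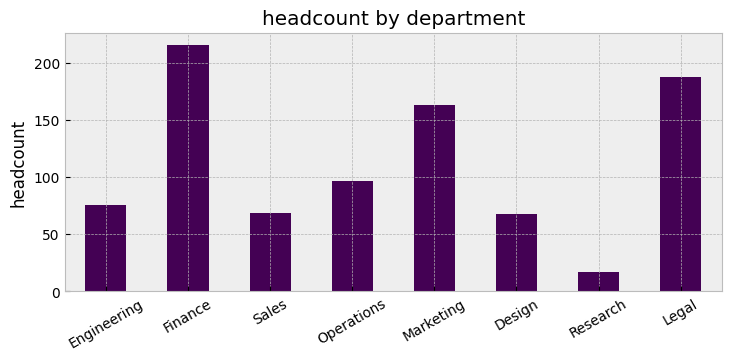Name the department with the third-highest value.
Top 4: Finance ≈ 220, Legal ≈ 180, Marketing ≈ 160, Operations ≈ 100.

Marketing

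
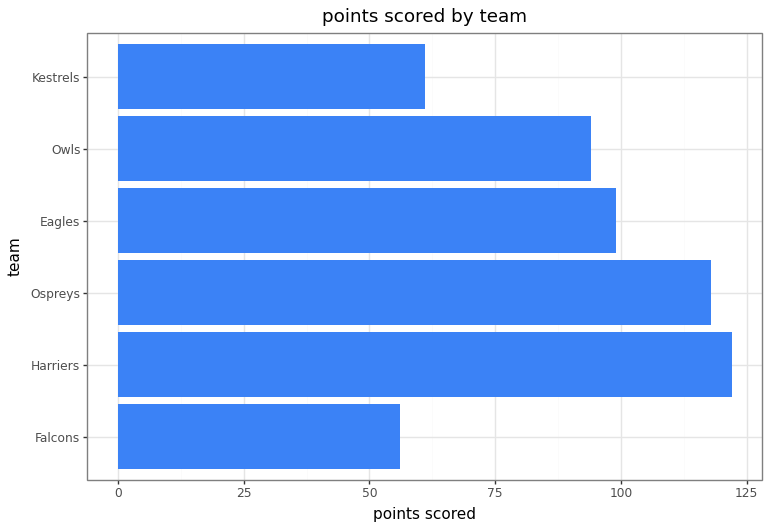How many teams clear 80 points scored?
4

Above 80: Harriers, Ospreys, Eagles, Owls.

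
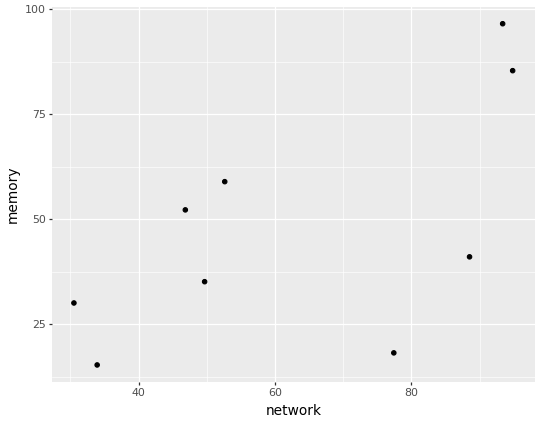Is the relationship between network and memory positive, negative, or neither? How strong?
Points are positively correlated; moderate (|r| ≈ 0.6).

positive, moderate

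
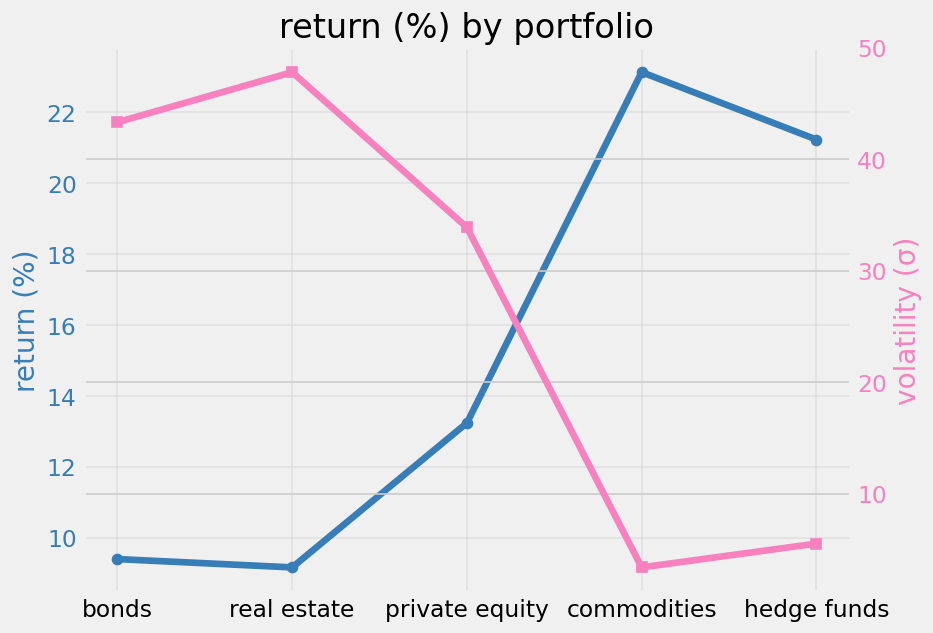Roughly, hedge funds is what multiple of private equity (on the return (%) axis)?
hedge funds ≈ 22, private equity ≈ 14; 22/14 ≈ 1.57.

≈ 1.57×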